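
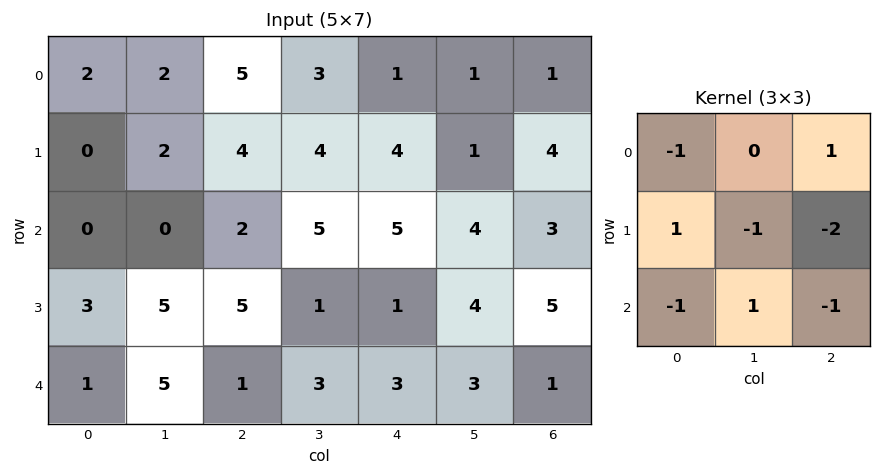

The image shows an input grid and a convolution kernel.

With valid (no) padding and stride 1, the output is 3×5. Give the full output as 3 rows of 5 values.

-9 -12 -14 -8 -9
-3 -11 -18 -15 -7
-7 -4 4 -12 -16

Output[0,0]: The receptive field on the input at this output position is [2 2 5 / 0 2 4 / 0 0 2]. Elementwise product with the kernel and sum: 2·-1 + 5·1 + 0·1 + 2·-1 + 4·-2 + 0·-1 + 0·1 + 2·-1.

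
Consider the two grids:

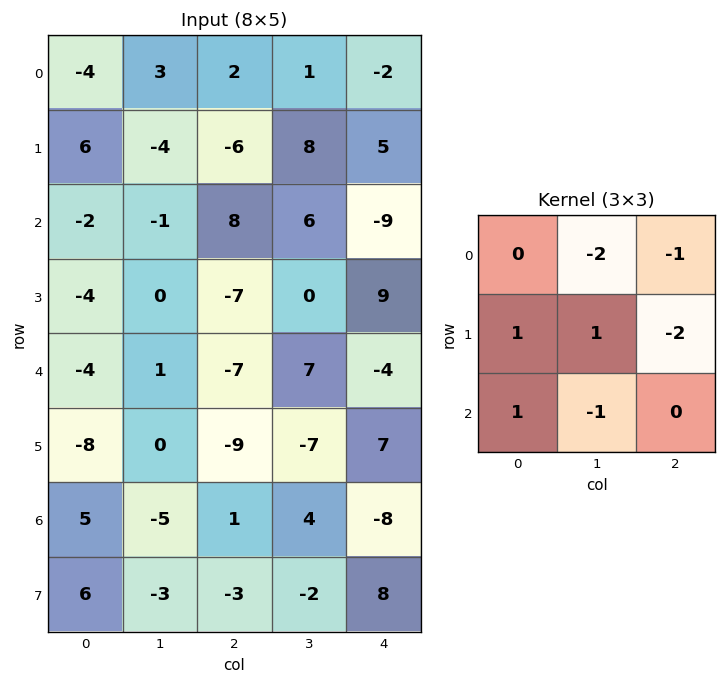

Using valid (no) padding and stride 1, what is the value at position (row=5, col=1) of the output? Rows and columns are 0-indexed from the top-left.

The receptive field on the input at this output position is [0 -9 -7 / -5 1 4 / -3 -3 -2]. Elementwise product with the kernel and sum: -9·-2 + -7·-1 + -5·1 + 1·1 + 4·-2 + -3·1 + -3·-1.

13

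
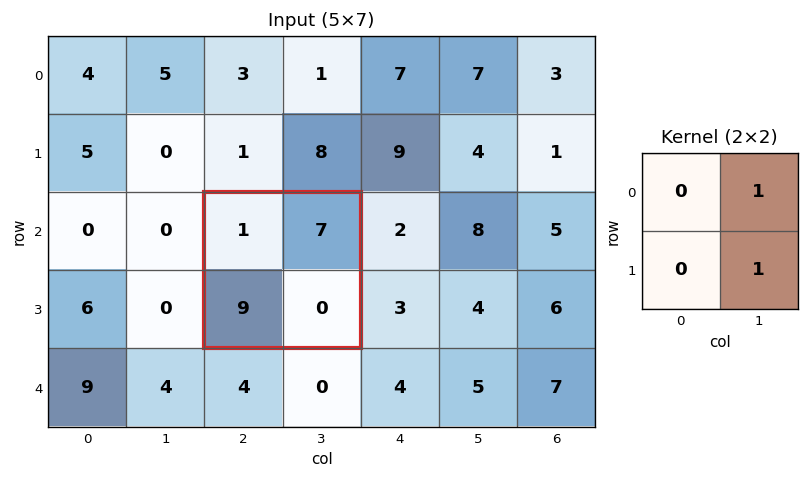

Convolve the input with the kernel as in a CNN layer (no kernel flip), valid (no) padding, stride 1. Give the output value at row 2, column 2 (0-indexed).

The receptive field on the input at this output position is [1 7 / 9 0]. Elementwise product with the kernel and sum: 7·1 + 0·1.

7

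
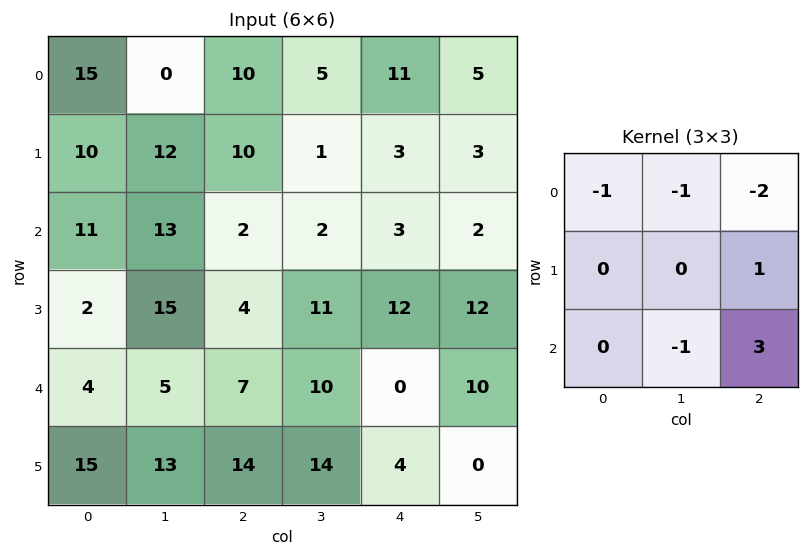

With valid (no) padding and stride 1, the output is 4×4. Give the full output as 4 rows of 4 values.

-32 -15 -27 -20
-43 7 11 16
-8 15 -8 33
11 -3 -41 -41

Output[0,0]: The receptive field on the input at this output position is [15 0 10 / 10 12 10 / 11 13 2]. Elementwise product with the kernel and sum: 15·-1 + 0·-1 + 10·-2 + 10·1 + 13·-1 + 2·3.
Output[0,1]: The receptive field on the input at this output position is [0 10 5 / 12 10 1 / 13 2 2]. Elementwise product with the kernel and sum: 0·-1 + 10·-1 + 5·-2 + 1·1 + 2·-1 + 2·3.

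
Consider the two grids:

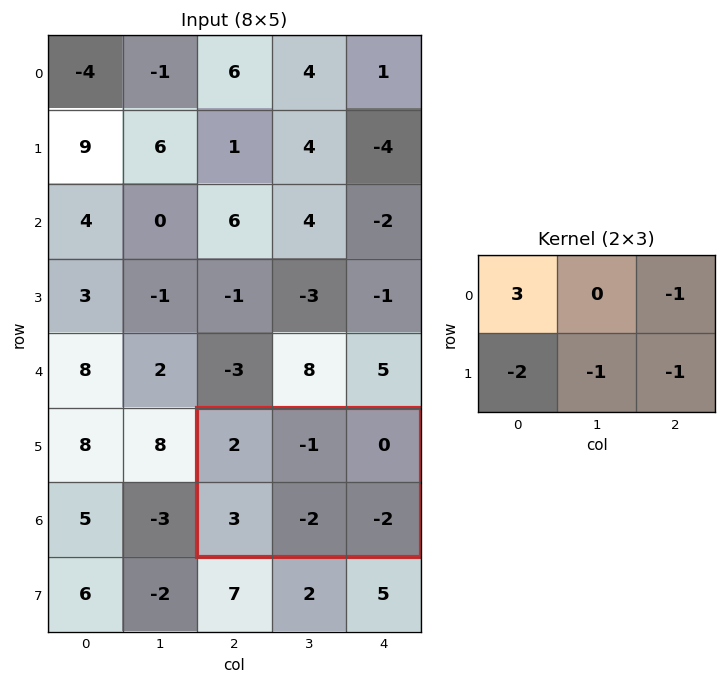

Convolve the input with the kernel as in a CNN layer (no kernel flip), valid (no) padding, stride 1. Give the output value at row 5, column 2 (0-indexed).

The receptive field on the input at this output position is [2 -1 0 / 3 -2 -2]. Elementwise product with the kernel and sum: 2·3 + 0·-1 + 3·-2 + -2·-1 + -2·-1.

4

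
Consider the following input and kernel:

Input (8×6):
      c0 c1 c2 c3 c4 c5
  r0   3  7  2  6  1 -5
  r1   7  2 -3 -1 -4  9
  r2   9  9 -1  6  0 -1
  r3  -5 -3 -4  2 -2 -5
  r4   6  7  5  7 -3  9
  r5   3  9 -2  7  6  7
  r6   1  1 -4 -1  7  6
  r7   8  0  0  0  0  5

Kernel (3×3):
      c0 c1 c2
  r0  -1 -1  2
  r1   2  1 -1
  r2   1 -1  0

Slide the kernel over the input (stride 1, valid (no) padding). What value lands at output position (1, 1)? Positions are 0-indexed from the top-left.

The receptive field on the input at this output position is [2 -3 -1 / 9 -1 6 / -3 -4 2]. Elementwise product with the kernel and sum: 2·-1 + -3·-1 + -1·2 + 9·2 + -1·1 + 6·-1 + -3·1 + -4·-1.

11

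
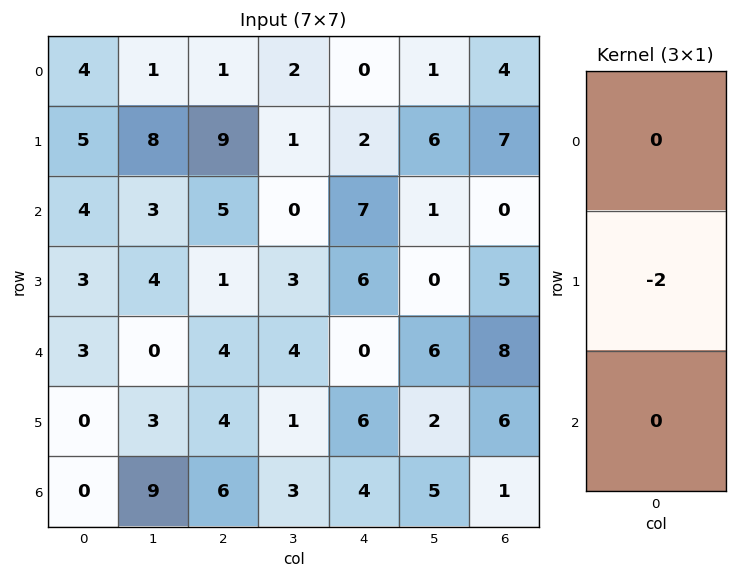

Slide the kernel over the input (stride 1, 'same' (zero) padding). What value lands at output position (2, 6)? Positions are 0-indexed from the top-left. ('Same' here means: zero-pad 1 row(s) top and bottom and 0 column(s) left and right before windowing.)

The receptive field on the zero-padded input at this output position is [7 / 0 / 5]. Elementwise product with the kernel and sum: 0·-2.

0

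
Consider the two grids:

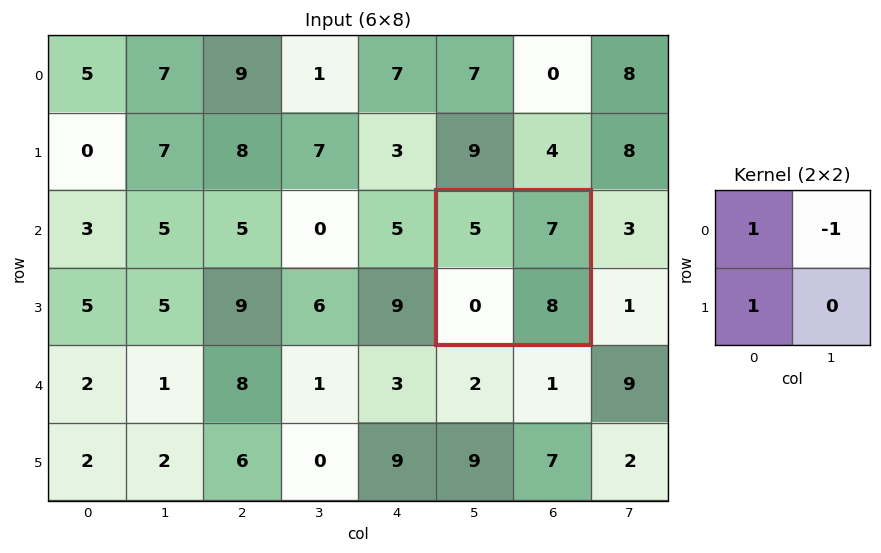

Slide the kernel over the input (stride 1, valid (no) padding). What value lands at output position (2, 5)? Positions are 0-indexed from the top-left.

The receptive field on the input at this output position is [5 7 / 0 8]. Elementwise product with the kernel and sum: 5·1 + 7·-1 + 0·1.

-2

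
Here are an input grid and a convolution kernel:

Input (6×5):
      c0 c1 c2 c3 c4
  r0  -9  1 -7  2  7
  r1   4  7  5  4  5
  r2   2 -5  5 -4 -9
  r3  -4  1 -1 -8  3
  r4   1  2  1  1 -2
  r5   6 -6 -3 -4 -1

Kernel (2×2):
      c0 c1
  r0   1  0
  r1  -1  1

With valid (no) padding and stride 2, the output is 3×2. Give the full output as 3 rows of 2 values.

Output[0,0]: The receptive field on the input at this output position is [-9 1 / 4 7]. Elementwise product with the kernel and sum: -9·1 + 4·-1 + 7·1.

-6 -8
7 -2
-11 0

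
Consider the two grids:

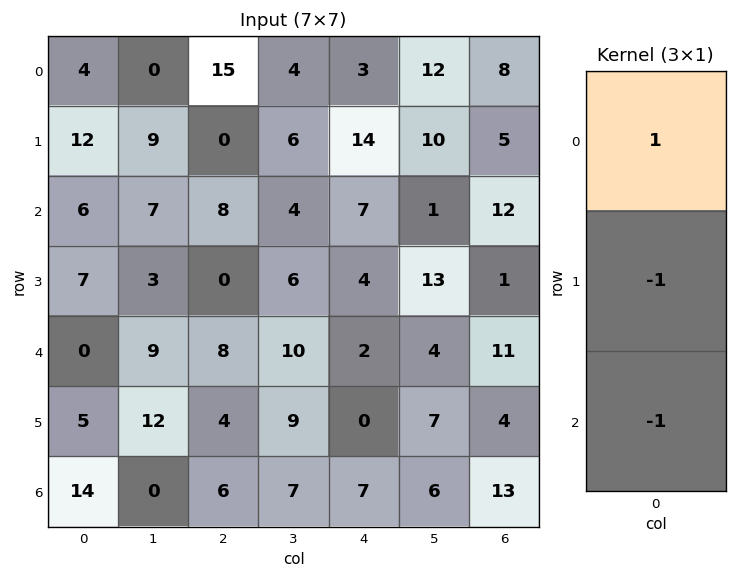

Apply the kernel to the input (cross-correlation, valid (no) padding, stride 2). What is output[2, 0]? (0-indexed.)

The receptive field on the input at this output position is [0 / 5 / 14]. Elementwise product with the kernel and sum: 0·1 + 5·-1 + 14·-1.

-19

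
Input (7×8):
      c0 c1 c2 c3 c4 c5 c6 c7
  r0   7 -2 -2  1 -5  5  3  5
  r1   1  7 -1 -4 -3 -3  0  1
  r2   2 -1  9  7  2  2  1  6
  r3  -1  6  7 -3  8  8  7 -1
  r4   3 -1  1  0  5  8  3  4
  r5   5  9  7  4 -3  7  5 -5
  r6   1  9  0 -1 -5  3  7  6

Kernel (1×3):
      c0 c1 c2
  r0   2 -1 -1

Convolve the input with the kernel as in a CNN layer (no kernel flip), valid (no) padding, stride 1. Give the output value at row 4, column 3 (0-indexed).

The receptive field on the input at this output position is [0 5 8]. Elementwise product with the kernel and sum: 0·2 + 5·-1 + 8·-1.

-13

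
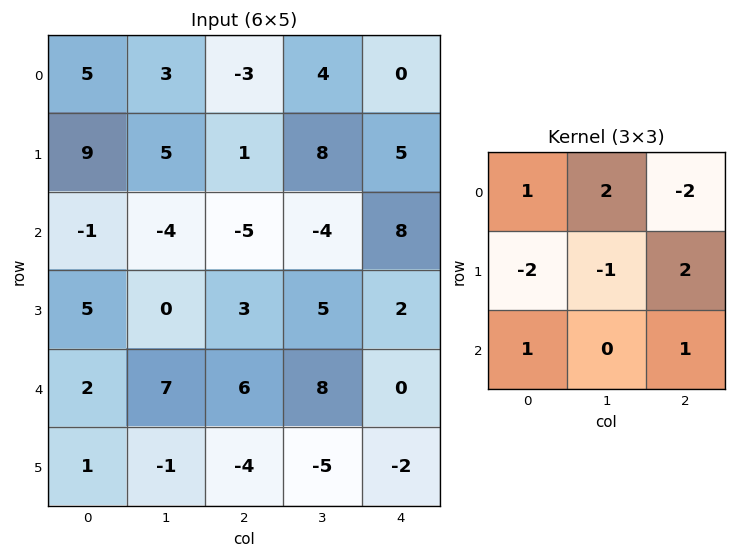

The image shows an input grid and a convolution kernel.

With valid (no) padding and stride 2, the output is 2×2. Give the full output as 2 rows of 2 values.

-10 8
5 -30

Output[0,0]: The receptive field on the input at this output position is [5 3 -3 / 9 5 1 / -1 -4 -5]. Elementwise product with the kernel and sum: 5·1 + 3·2 + -3·-2 + 9·-2 + 5·-1 + 1·2 + -1·1 + -5·1.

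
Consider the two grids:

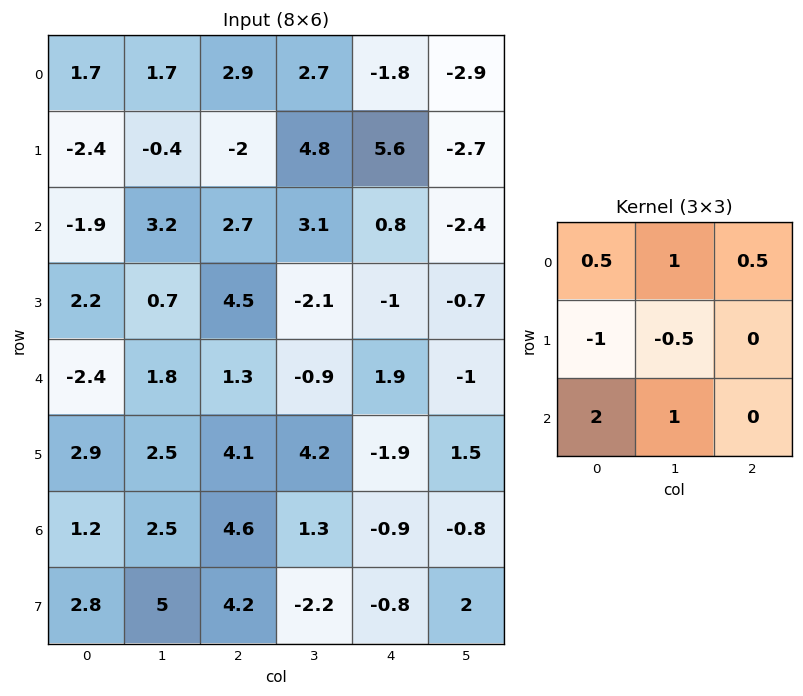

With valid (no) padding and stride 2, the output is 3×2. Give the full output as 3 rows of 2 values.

Output[0,0]: The receptive field on the input at this output position is [1.7 1.7 2.9 / -2.4 -0.4 -2 / -1.9 3.2 2.7]. Elementwise product with the kernel and sum: 1.7·0.5 + 1.7·1 + 2.9·0.5 + -2.4·-1 + -0.4·-0.5 + -1.9·2 + 3.2·1.

6 11.35
-1.95 3.1
2 5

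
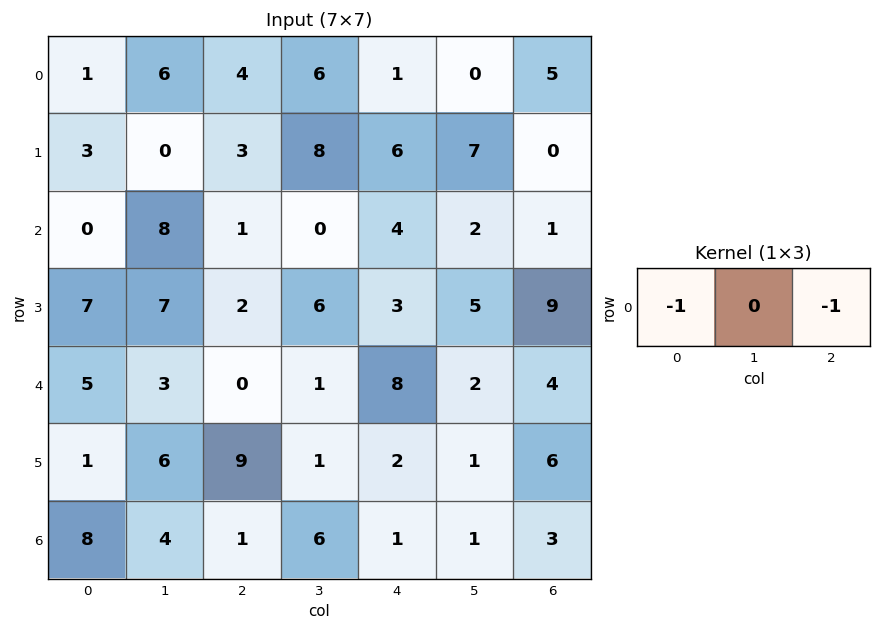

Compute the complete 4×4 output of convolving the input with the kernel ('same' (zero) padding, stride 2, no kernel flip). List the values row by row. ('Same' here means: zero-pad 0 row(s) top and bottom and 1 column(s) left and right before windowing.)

-6 -12 -6 0
-8 -8 -2 -2
-3 -4 -3 -2
-4 -10 -7 -1

Output[0,0]: The receptive field on the zero-padded input at this output position is [0 1 6]. Elementwise product with the kernel and sum: 0·-1 + 6·-1.
Output[0,1]: The receptive field on the zero-padded input at this output position is [6 4 6]. Elementwise product with the kernel and sum: 6·-1 + 6·-1.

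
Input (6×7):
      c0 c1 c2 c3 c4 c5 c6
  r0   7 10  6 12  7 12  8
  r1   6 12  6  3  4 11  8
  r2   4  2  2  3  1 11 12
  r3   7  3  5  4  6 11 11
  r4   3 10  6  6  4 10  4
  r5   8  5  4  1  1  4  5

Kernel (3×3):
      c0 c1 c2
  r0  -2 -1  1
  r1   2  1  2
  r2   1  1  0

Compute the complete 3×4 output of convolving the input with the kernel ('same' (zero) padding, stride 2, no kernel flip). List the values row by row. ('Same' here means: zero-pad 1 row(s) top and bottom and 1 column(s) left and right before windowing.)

33 68 62 51
21 -7 40 26
27 40 35 0

Output[0,0]: The receptive field on the zero-padded input at this output position is [0 0 0 / 0 7 10 / 0 6 12]. Elementwise product with the kernel and sum: 0·-2 + 0·-1 + 0·1 + 0·2 + 7·1 + 10·2 + 0·1 + 6·1.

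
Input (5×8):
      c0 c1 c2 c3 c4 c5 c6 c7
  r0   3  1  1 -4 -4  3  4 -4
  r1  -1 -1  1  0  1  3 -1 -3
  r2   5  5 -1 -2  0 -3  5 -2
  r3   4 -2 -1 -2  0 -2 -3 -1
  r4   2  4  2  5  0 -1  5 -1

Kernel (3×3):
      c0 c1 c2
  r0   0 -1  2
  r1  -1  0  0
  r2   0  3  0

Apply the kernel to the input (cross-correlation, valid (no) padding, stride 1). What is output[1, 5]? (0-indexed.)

The receptive field on the input at this output position is [3 -1 -3 / -3 5 -2 / -2 -3 -1]. Elementwise product with the kernel and sum: -1·-1 + -3·2 + -3·-1 + -3·3.

-11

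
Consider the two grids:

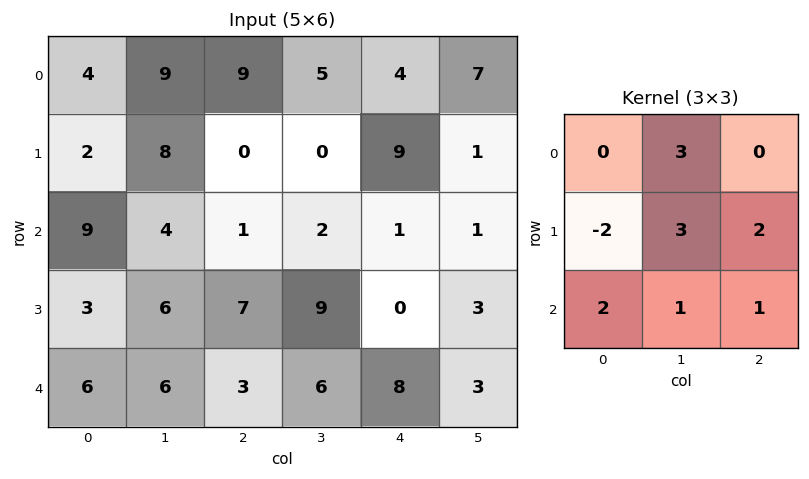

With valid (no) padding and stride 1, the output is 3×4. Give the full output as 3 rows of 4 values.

70 22 38 47
39 27 29 49
59 51 39 14

Output[0,0]: The receptive field on the input at this output position is [4 9 9 / 2 8 0 / 9 4 1]. Elementwise product with the kernel and sum: 9·3 + 2·-2 + 8·3 + 0·2 + 9·2 + 4·1 + 1·1.
Output[0,1]: The receptive field on the input at this output position is [9 9 5 / 8 0 0 / 4 1 2]. Elementwise product with the kernel and sum: 9·3 + 8·-2 + 0·3 + 0·2 + 4·2 + 1·1 + 2·1.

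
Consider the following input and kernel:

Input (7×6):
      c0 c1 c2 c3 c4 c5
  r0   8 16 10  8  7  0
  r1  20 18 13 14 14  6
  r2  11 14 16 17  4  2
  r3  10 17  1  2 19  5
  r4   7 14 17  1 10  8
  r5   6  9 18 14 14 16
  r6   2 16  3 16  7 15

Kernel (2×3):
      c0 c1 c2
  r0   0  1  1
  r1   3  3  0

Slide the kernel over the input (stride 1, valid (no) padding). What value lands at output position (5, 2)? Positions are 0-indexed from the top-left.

The receptive field on the input at this output position is [18 14 14 / 3 16 7]. Elementwise product with the kernel and sum: 14·1 + 14·1 + 3·3 + 16·3.

85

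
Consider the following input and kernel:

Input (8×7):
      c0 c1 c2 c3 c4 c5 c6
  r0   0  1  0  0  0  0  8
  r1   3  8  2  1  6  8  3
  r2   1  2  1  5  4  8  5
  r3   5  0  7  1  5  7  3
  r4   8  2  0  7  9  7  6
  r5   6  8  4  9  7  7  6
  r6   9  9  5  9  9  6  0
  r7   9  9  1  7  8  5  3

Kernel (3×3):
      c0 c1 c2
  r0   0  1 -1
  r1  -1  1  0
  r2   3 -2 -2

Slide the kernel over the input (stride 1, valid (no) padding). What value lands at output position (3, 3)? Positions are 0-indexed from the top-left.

-1

The receptive field on the input at this output position is [1 5 7 / 7 9 7 / 9 7 7]. Elementwise product with the kernel and sum: 5·1 + 7·-1 + 7·-1 + 9·1 + 9·3 + 7·-2 + 7·-2.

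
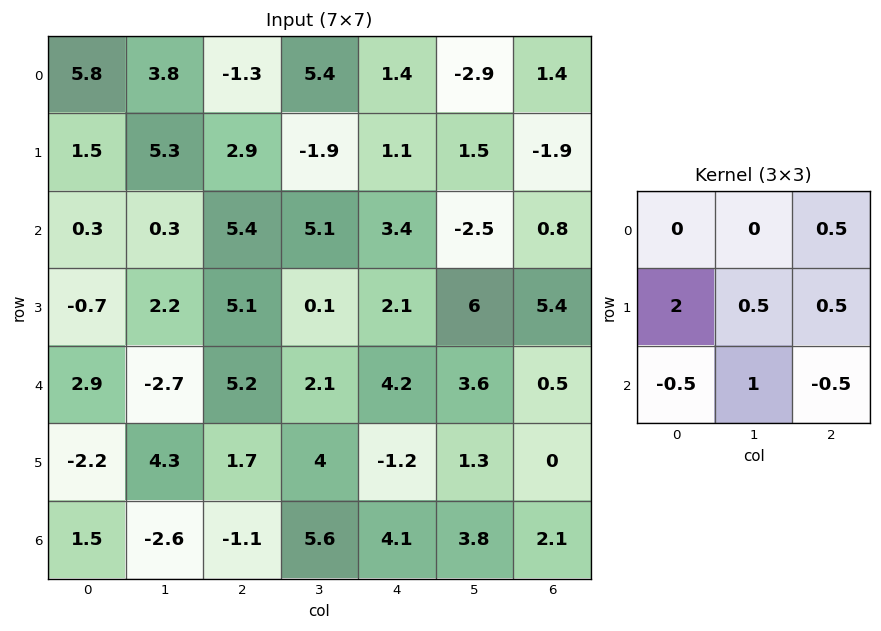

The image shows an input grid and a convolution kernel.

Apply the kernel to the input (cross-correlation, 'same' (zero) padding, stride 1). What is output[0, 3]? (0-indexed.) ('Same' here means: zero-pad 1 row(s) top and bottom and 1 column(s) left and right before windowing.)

-3.1

The receptive field on the zero-padded input at this output position is [0 0 0 / -1.3 5.4 1.4 / 2.9 -1.9 1.1]. Elementwise product with the kernel and sum: 0·0.5 + -1.3·2 + 5.4·0.5 + 1.4·0.5 + 2.9·-0.5 + -1.9·1 + 1.1·-0.5.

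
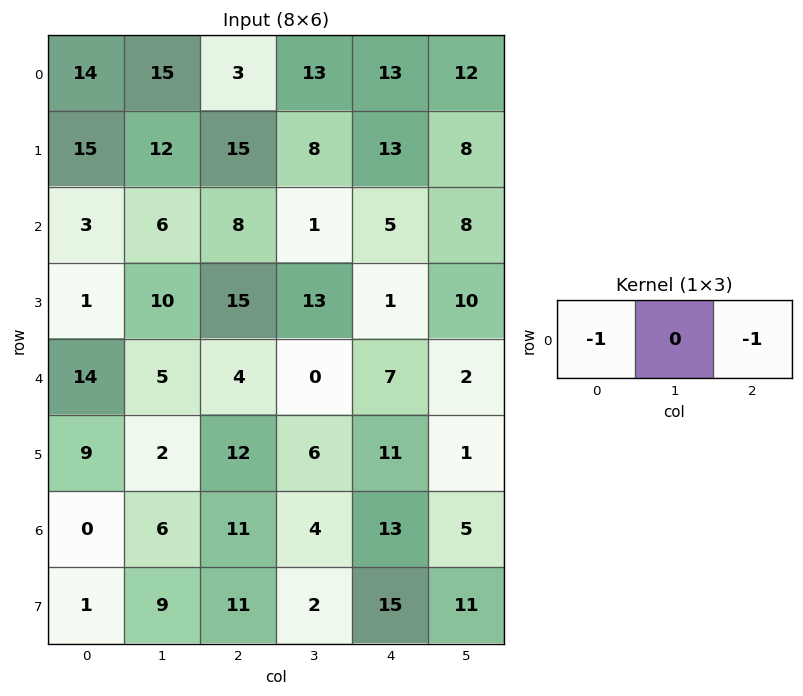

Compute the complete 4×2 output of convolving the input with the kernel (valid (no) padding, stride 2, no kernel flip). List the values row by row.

-17 -16
-11 -13
-18 -11
-11 -24

Output[0,0]: The receptive field on the input at this output position is [14 15 3]. Elementwise product with the kernel and sum: 14·-1 + 3·-1.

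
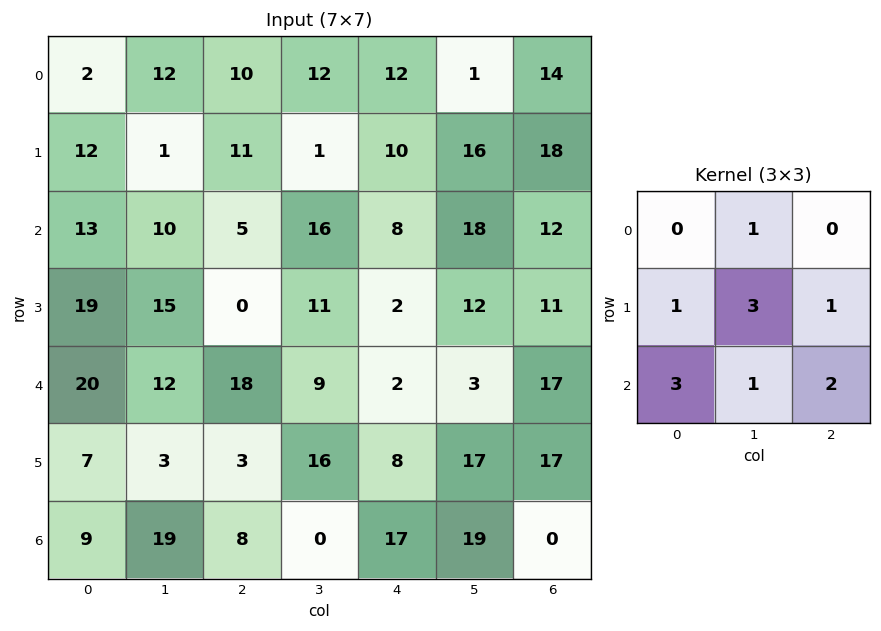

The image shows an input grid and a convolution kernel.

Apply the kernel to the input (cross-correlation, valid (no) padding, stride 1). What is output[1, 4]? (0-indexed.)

The receptive field on the input at this output position is [10 16 18 / 8 18 12 / 2 12 11]. Elementwise product with the kernel and sum: 16·1 + 8·1 + 18·3 + 12·1 + 2·3 + 12·1 + 11·2.

130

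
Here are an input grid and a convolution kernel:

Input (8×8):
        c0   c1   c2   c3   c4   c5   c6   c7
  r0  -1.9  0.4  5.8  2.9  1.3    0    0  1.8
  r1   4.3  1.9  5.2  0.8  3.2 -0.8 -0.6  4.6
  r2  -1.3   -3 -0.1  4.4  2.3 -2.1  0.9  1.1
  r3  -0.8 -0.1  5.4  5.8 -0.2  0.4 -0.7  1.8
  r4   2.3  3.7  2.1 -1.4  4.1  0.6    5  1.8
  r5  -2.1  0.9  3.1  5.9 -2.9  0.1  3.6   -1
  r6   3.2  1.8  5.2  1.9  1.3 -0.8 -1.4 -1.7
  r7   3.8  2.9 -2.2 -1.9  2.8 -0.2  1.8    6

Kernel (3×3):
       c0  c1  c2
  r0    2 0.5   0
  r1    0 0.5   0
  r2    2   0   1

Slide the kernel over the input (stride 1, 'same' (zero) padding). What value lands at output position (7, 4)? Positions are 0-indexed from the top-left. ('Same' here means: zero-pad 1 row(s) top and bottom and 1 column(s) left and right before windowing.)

The receptive field on the zero-padded input at this output position is [1.9 1.3 -0.8 / -1.9 2.8 -0.2 / 0 0 0]. Elementwise product with the kernel and sum: 1.9·2 + 1.3·0.5 + 2.8·0.5 + 0·2 + 0·1.

5.85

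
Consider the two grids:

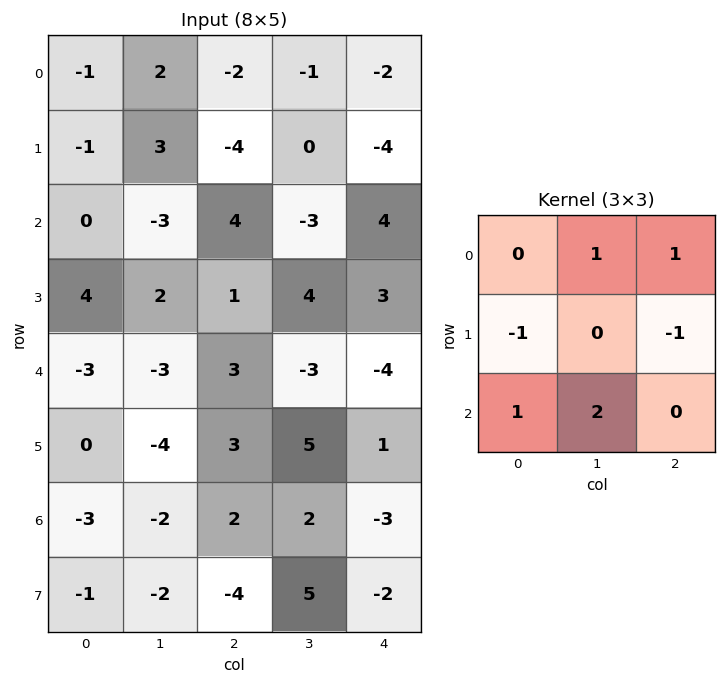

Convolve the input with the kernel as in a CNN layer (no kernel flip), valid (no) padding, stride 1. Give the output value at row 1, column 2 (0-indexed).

-3

The receptive field on the input at this output position is [-4 0 -4 / 4 -3 4 / 1 4 3]. Elementwise product with the kernel and sum: 0·1 + -4·1 + 4·-1 + 4·-1 + 1·1 + 4·2.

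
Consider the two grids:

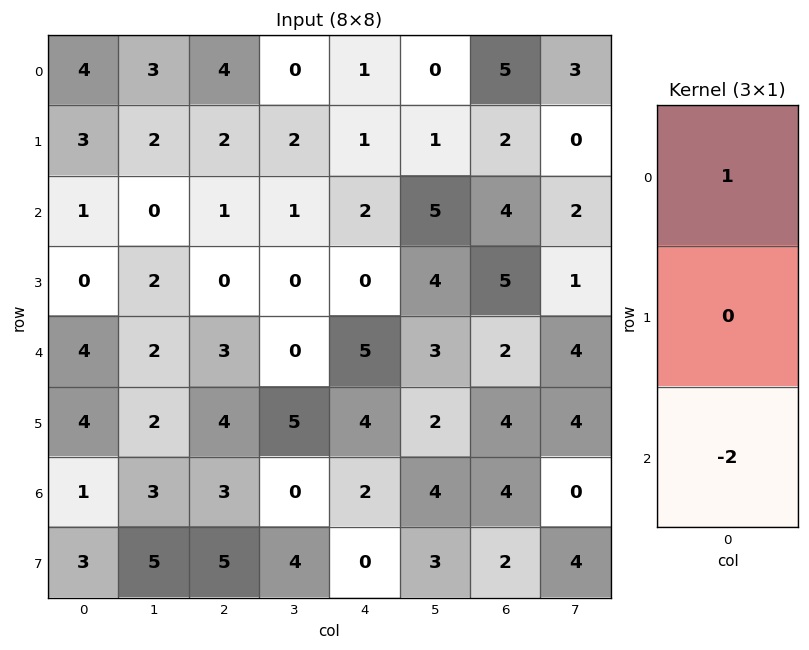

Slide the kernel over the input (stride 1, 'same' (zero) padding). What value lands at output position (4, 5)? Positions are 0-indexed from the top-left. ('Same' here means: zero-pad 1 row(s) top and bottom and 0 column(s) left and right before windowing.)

0

The receptive field on the zero-padded input at this output position is [4 / 3 / 2]. Elementwise product with the kernel and sum: 4·1 + 2·-2.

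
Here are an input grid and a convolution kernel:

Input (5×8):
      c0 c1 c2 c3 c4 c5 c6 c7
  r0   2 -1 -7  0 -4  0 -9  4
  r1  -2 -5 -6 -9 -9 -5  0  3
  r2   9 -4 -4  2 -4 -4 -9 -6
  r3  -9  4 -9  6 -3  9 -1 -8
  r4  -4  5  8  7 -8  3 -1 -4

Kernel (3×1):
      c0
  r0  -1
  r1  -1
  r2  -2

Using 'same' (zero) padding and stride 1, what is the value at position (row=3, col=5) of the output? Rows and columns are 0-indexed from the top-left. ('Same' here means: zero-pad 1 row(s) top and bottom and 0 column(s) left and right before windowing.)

-11

The receptive field on the zero-padded input at this output position is [-4 / 9 / 3]. Elementwise product with the kernel and sum: -4·-1 + 9·-1 + 3·-2.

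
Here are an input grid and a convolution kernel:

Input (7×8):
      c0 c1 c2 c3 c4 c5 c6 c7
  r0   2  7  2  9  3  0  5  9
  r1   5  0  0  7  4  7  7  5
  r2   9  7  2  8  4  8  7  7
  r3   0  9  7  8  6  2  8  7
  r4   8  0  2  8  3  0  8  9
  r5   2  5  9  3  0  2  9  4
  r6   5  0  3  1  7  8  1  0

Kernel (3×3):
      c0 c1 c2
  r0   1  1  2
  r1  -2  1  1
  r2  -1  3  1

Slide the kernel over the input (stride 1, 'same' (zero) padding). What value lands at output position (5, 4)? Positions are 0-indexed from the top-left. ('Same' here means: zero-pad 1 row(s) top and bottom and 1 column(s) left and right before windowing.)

35

The receptive field on the zero-padded input at this output position is [8 3 0 / 3 0 2 / 1 7 8]. Elementwise product with the kernel and sum: 8·1 + 3·1 + 0·2 + 3·-2 + 0·1 + 2·1 + 1·-1 + 7·3 + 8·1.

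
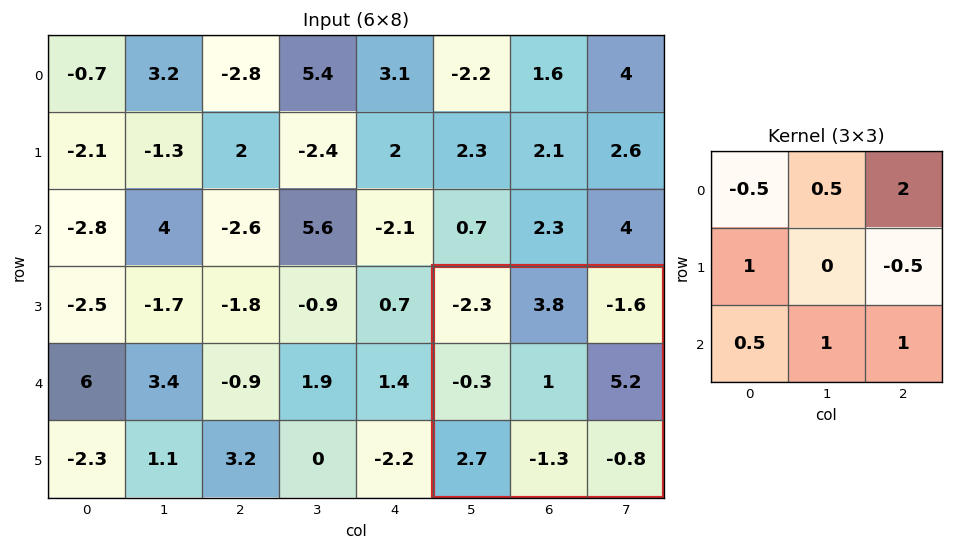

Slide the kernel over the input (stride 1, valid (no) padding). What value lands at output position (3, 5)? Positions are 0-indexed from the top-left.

-3.8

The receptive field on the input at this output position is [-2.3 3.8 -1.6 / -0.3 1 5.2 / 2.7 -1.3 -0.8]. Elementwise product with the kernel and sum: -2.3·-0.5 + 3.8·0.5 + -1.6·2 + -0.3·1 + 5.2·-0.5 + 2.7·0.5 + -1.3·1 + -0.8·1.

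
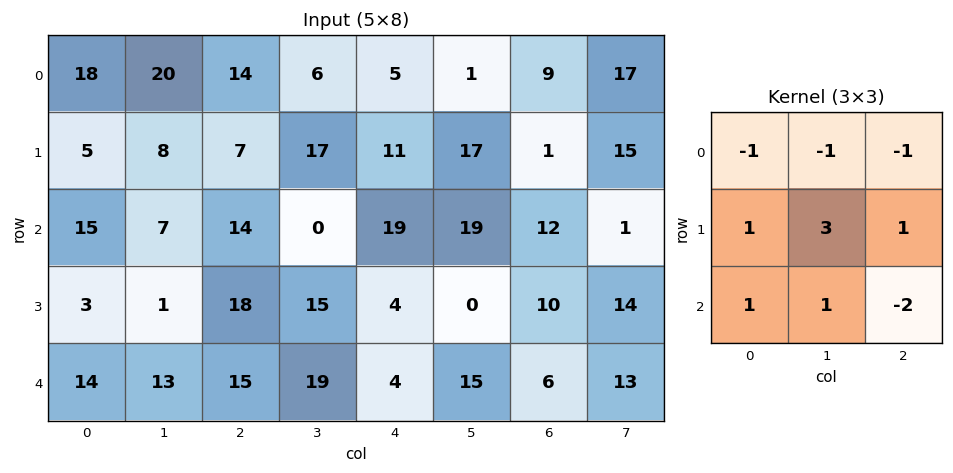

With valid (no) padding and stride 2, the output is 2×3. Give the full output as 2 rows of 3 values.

-22 20 62
-15 60 -29

Output[0,0]: The receptive field on the input at this output position is [18 20 14 / 5 8 7 / 15 7 14]. Elementwise product with the kernel and sum: 18·-1 + 20·-1 + 14·-1 + 5·1 + 8·3 + 7·1 + 15·1 + 7·1 + 14·-2.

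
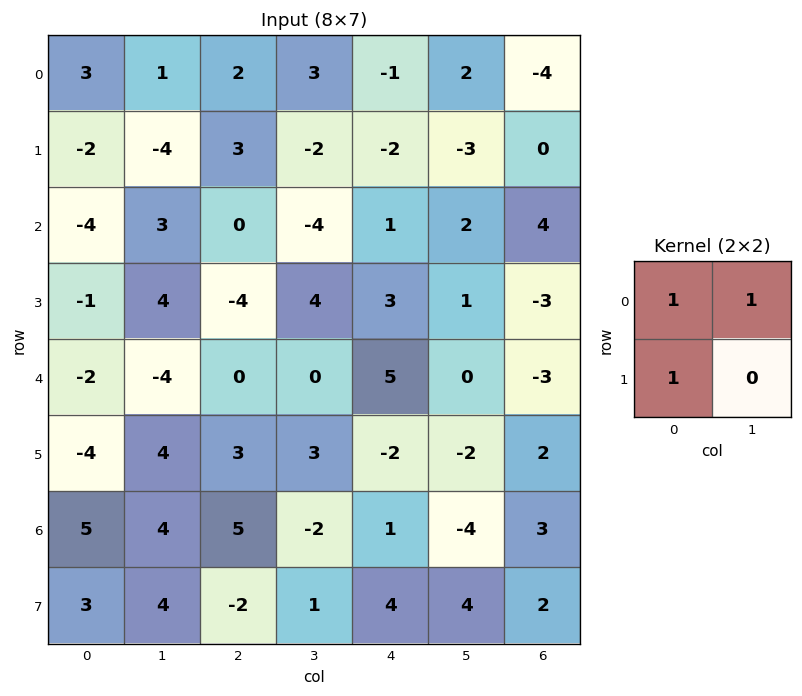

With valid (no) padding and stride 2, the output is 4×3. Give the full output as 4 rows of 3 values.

Output[0,0]: The receptive field on the input at this output position is [3 1 / -2 -4]. Elementwise product with the kernel and sum: 3·1 + 1·1 + -2·1.
Output[0,1]: The receptive field on the input at this output position is [2 3 / 3 -2]. Elementwise product with the kernel and sum: 2·1 + 3·1 + 3·1.

2 8 -1
-2 -8 6
-10 3 3
12 1 1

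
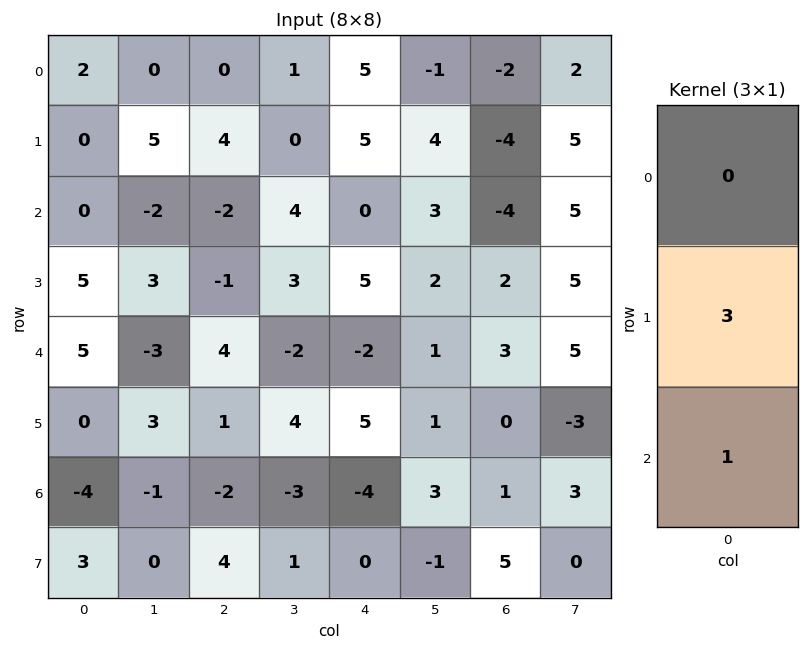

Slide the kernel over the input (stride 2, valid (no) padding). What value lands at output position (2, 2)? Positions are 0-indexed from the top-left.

The receptive field on the input at this output position is [-2 / 5 / -4]. Elementwise product with the kernel and sum: 5·3 + -4·1.

11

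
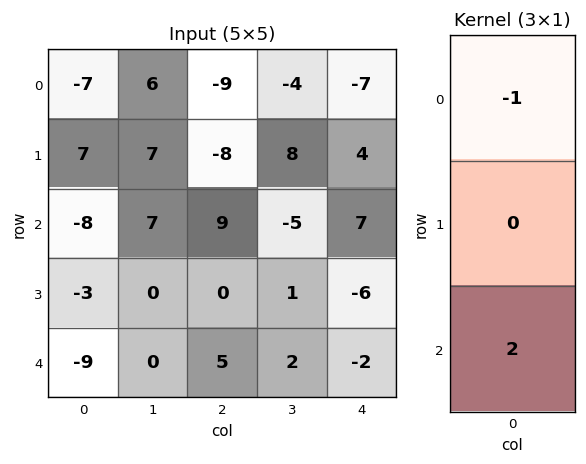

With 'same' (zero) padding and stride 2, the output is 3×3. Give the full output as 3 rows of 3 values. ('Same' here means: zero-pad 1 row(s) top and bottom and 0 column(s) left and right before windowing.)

14 -16 8
-13 8 -16
3 0 6

Output[0,0]: The receptive field on the zero-padded input at this output position is [0 / -7 / 7]. Elementwise product with the kernel and sum: 0·-1 + 7·2.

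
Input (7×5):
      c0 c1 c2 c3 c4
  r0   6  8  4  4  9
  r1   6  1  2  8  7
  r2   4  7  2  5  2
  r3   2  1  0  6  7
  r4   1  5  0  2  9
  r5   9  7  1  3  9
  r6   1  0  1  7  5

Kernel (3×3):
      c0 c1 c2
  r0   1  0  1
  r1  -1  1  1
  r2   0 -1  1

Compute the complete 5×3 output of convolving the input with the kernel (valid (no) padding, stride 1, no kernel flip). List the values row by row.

2 24 23
12 15 15
0 19 24
0 6 24
1 10 18

Output[0,0]: The receptive field on the input at this output position is [6 8 4 / 6 1 2 / 4 7 2]. Elementwise product with the kernel and sum: 6·1 + 4·1 + 6·-1 + 1·1 + 2·1 + 7·-1 + 2·1.
Output[0,1]: The receptive field on the input at this output position is [8 4 4 / 1 2 8 / 7 2 5]. Elementwise product with the kernel and sum: 8·1 + 4·1 + 1·-1 + 2·1 + 8·1 + 2·-1 + 5·1.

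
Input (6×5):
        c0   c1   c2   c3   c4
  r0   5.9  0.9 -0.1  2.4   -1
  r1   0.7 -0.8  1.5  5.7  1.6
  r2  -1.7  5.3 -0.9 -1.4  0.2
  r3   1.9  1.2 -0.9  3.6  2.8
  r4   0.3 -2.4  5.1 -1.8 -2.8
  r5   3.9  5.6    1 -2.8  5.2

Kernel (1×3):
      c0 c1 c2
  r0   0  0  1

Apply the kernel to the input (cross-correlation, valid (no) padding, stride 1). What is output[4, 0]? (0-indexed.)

The receptive field on the input at this output position is [0.3 -2.4 5.1]. Elementwise product with the kernel and sum: 5.1·1.

5.1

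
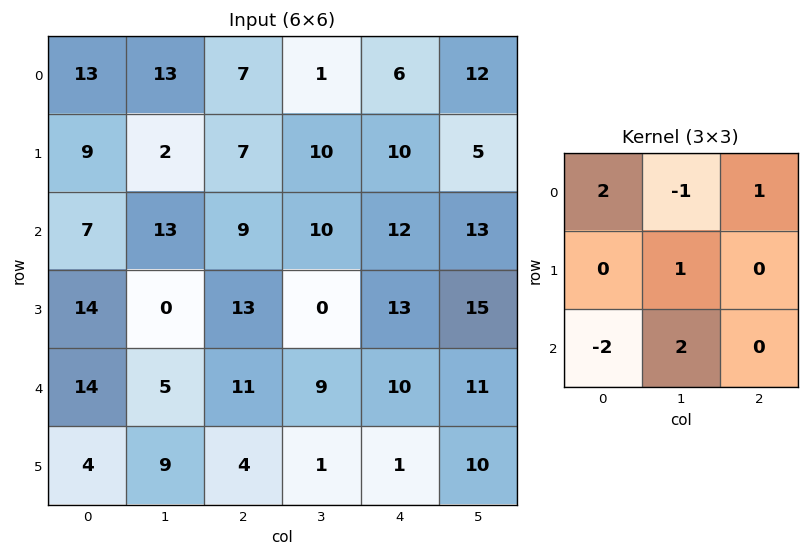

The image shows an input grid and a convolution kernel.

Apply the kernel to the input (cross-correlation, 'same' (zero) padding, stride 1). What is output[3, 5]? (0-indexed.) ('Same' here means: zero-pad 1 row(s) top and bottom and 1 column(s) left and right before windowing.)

The receptive field on the zero-padded input at this output position is [12 13 0 / 13 15 0 / 10 11 0]. Elementwise product with the kernel and sum: 12·2 + 13·-1 + 0·1 + 15·1 + 10·-2 + 11·2.

28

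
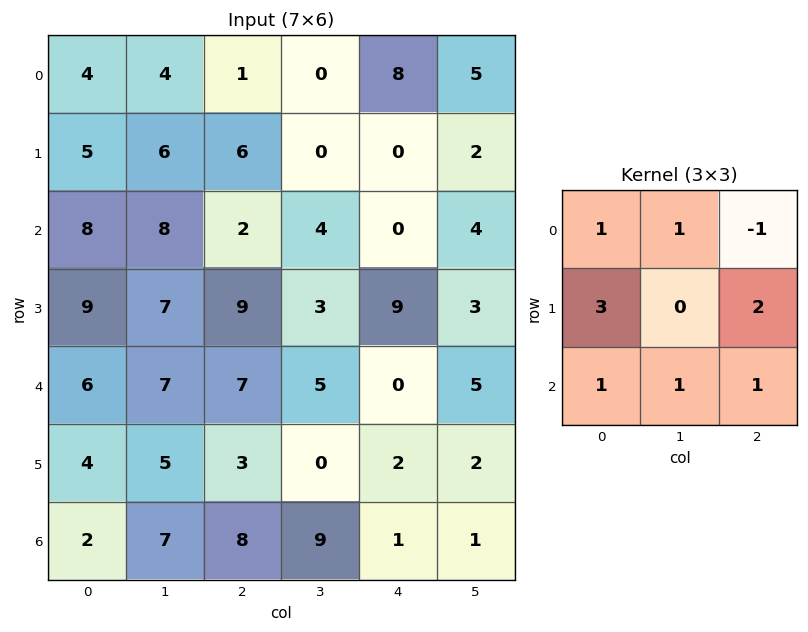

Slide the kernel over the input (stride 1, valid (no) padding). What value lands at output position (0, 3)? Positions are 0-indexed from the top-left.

The receptive field on the input at this output position is [0 8 5 / 0 0 2 / 4 0 4]. Elementwise product with the kernel and sum: 0·1 + 8·1 + 5·-1 + 0·3 + 2·2 + 4·1 + 0·1 + 4·1.

15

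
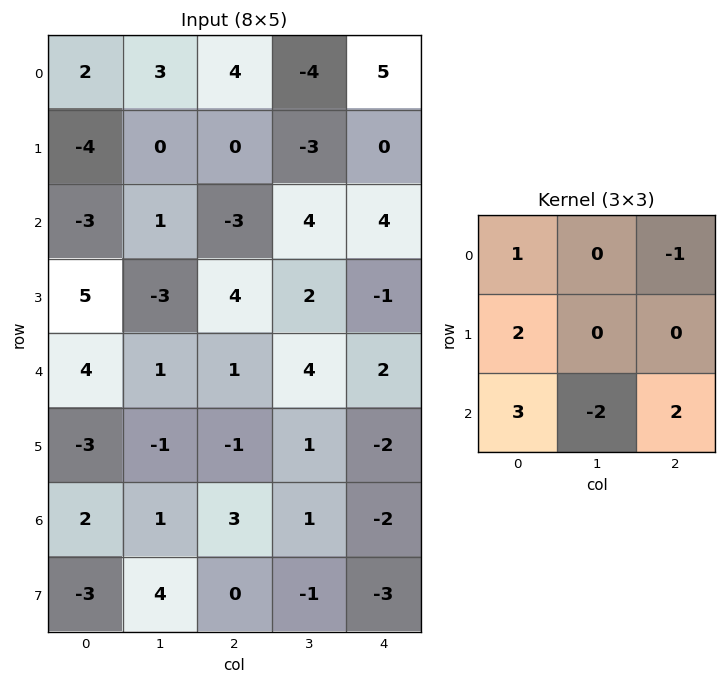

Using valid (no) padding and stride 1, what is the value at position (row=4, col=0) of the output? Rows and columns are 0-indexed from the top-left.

7

The receptive field on the input at this output position is [4 1 1 / -3 -1 -1 / 2 1 3]. Elementwise product with the kernel and sum: 4·1 + 1·-1 + -3·2 + 2·3 + 1·-2 + 3·2.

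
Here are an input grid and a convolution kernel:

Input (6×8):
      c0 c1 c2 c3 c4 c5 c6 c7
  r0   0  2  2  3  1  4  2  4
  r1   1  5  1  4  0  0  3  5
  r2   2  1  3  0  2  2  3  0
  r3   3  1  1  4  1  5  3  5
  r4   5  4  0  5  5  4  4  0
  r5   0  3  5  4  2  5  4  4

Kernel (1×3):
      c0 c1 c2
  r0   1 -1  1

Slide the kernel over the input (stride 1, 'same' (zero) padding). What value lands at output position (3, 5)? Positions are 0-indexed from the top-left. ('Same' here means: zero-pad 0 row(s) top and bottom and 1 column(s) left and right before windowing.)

The receptive field on the zero-padded input at this output position is [1 5 3]. Elementwise product with the kernel and sum: 1·1 + 5·-1 + 3·1.

-1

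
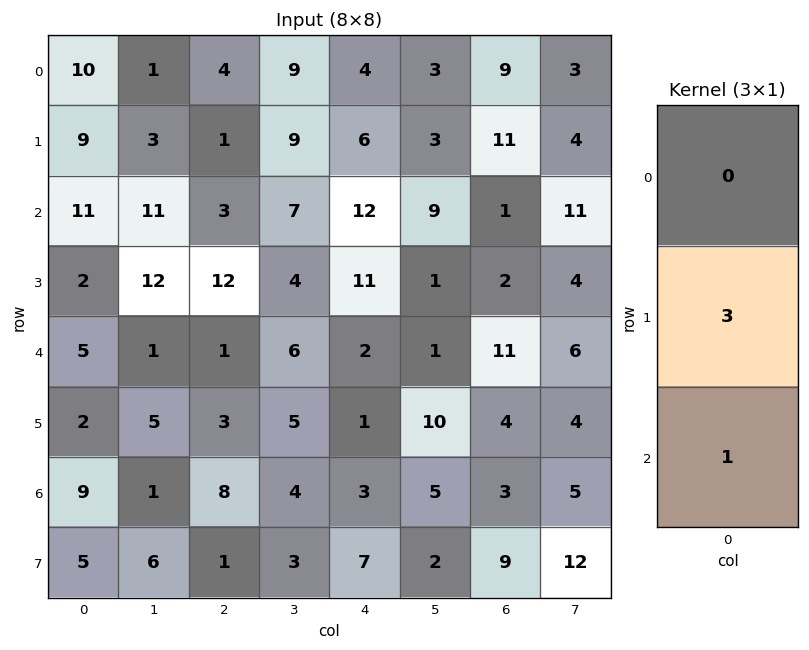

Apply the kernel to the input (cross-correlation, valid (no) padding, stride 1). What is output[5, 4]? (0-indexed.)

The receptive field on the input at this output position is [1 / 3 / 7]. Elementwise product with the kernel and sum: 3·3 + 7·1.

16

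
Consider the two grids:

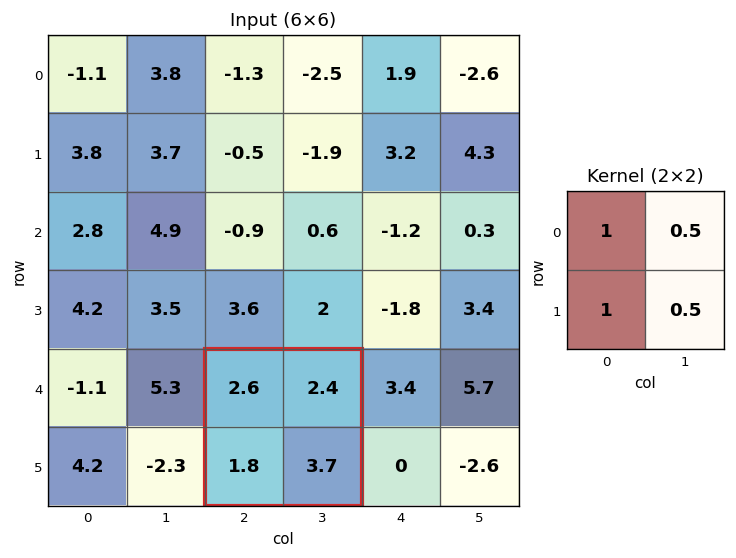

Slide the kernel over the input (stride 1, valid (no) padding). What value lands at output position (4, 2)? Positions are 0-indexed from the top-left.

7.45

The receptive field on the input at this output position is [2.6 2.4 / 1.8 3.7]. Elementwise product with the kernel and sum: 2.6·1 + 2.4·0.5 + 1.8·1 + 3.7·0.5.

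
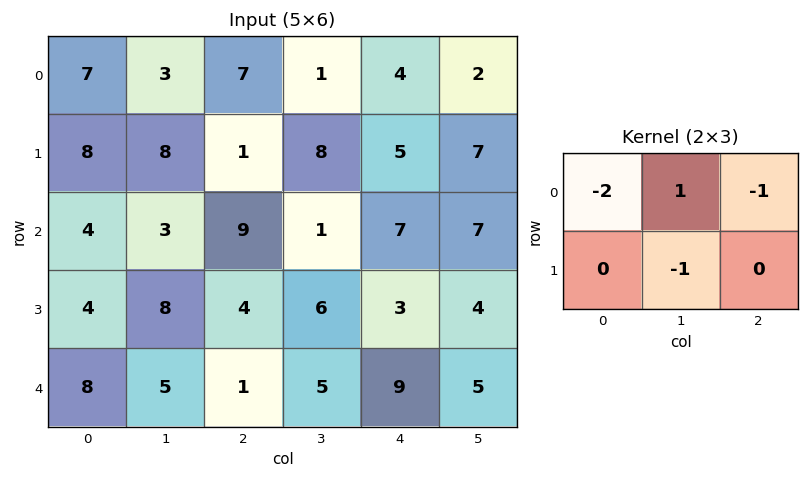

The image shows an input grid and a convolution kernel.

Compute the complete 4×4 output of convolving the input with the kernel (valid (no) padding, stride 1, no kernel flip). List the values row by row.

-26 -1 -25 -5
-12 -32 0 -25
-22 -2 -30 -5
-9 -19 -10 -22

Output[0,0]: The receptive field on the input at this output position is [7 3 7 / 8 8 1]. Elementwise product with the kernel and sum: 7·-2 + 3·1 + 7·-1 + 8·-1.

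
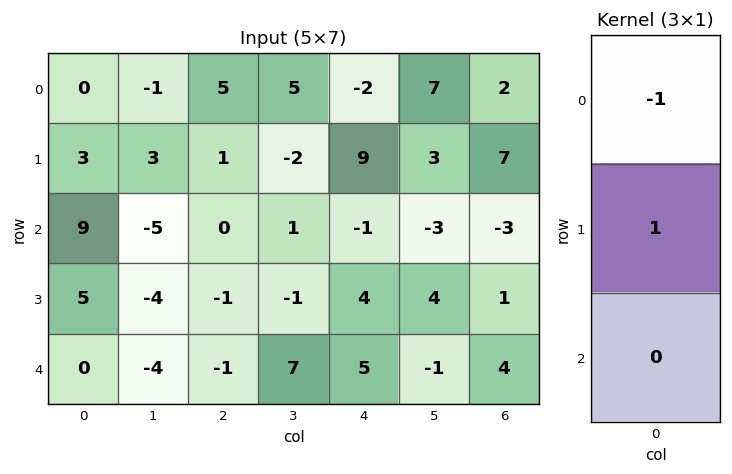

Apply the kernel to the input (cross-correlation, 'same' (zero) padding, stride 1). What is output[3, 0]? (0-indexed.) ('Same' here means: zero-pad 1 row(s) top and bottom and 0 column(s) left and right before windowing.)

-4

The receptive field on the zero-padded input at this output position is [9 / 5 / 0]. Elementwise product with the kernel and sum: 9·-1 + 5·1.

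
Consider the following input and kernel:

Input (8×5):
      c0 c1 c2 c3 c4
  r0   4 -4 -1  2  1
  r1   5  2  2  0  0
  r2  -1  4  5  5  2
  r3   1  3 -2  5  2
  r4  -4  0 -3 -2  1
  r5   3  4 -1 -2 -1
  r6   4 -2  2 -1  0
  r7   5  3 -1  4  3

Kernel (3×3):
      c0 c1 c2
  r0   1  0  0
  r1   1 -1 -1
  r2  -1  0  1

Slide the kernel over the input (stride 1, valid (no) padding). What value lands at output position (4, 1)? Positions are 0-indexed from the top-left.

8

The receptive field on the input at this output position is [0 -3 -2 / 4 -1 -2 / -2 2 -1]. Elementwise product with the kernel and sum: 0·1 + 4·1 + -1·-1 + -2·-1 + -2·-1 + -1·1.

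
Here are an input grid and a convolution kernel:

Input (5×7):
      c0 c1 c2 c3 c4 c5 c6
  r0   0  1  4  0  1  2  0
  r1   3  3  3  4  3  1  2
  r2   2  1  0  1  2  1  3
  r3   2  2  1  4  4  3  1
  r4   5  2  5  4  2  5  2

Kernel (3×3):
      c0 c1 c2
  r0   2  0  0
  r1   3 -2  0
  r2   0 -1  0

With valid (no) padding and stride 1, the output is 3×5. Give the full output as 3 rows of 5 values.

Output[0,0]: The receptive field on the input at this output position is [0 1 4 / 3 3 3 / 2 1 0]. Elementwise product with the kernel and sum: 0·2 + 3·3 + 3·-2 + 1·-1.
Output[0,1]: The receptive field on the input at this output position is [1 4 0 / 3 3 4 / 1 0 1]. Elementwise product with the kernel and sum: 1·2 + 3·3 + 3·-2 + 0·-1.

2 5 8 4 8
8 8 0 3 7
4 1 -9 4 5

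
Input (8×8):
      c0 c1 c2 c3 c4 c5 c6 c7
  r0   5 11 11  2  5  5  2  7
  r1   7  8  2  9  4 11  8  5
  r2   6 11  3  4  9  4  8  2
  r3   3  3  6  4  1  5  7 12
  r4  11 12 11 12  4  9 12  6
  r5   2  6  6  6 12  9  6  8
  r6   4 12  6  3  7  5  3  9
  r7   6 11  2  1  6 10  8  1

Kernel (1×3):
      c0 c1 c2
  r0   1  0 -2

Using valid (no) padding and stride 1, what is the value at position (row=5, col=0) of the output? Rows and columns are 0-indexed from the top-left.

The receptive field on the input at this output position is [2 6 6]. Elementwise product with the kernel and sum: 2·1 + 6·-2.

-10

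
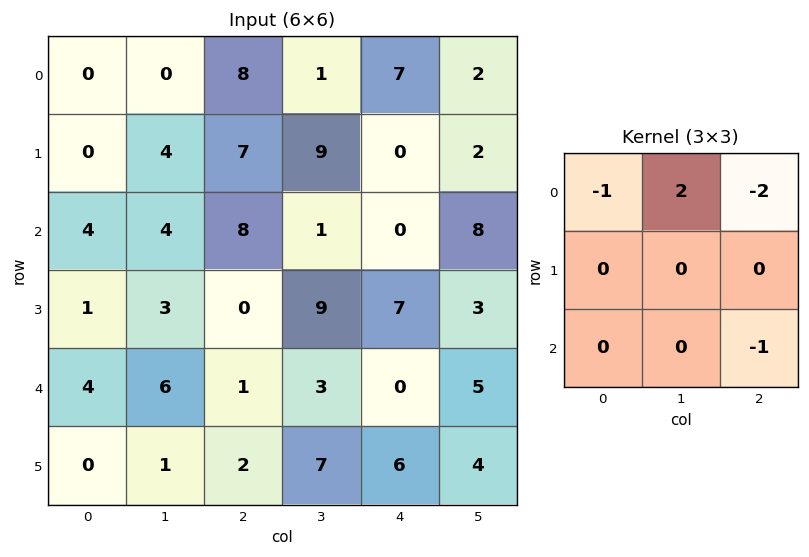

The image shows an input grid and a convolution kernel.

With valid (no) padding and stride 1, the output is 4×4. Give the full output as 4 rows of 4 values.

-24 13 -20 1
-6 -17 4 -16
-13 7 -6 -22
3 -28 -2 -5

Output[0,0]: The receptive field on the input at this output position is [0 0 8 / 0 4 7 / 4 4 8]. Elementwise product with the kernel and sum: 0·-1 + 0·2 + 8·-2 + 8·-1.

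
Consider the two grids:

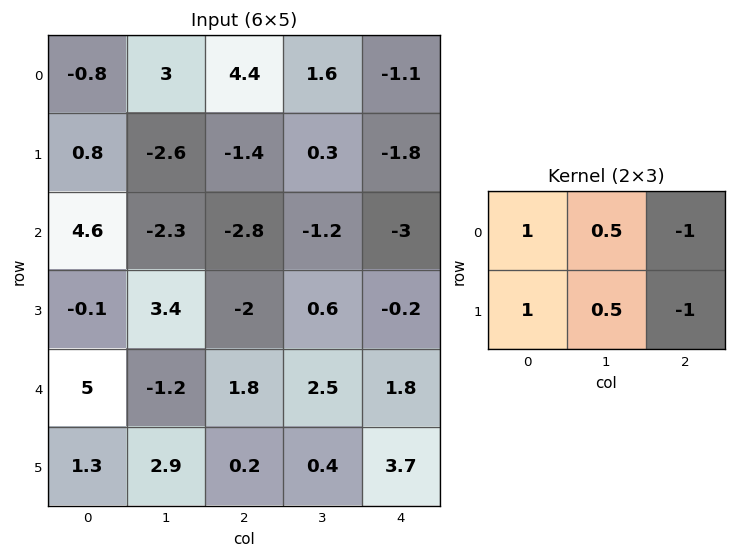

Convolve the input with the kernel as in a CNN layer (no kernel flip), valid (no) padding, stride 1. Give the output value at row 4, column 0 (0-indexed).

5.15

The receptive field on the input at this output position is [5 -1.2 1.8 / 1.3 2.9 0.2]. Elementwise product with the kernel and sum: 5·1 + -1.2·0.5 + 1.8·-1 + 1.3·1 + 2.9·0.5 + 0.2·-1.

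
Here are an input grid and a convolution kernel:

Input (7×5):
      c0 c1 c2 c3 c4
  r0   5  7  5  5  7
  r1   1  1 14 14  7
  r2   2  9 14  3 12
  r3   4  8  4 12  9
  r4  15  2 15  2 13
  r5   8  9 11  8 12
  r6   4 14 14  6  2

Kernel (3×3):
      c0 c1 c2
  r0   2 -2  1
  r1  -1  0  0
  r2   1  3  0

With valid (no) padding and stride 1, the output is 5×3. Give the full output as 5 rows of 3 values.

29 59 16
40 -1 33
17 32 51
16 60 13
79 23 60

Output[0,0]: The receptive field on the input at this output position is [5 7 5 / 1 1 14 / 2 9 14]. Elementwise product with the kernel and sum: 5·2 + 7·-2 + 5·1 + 1·-1 + 2·1 + 9·3.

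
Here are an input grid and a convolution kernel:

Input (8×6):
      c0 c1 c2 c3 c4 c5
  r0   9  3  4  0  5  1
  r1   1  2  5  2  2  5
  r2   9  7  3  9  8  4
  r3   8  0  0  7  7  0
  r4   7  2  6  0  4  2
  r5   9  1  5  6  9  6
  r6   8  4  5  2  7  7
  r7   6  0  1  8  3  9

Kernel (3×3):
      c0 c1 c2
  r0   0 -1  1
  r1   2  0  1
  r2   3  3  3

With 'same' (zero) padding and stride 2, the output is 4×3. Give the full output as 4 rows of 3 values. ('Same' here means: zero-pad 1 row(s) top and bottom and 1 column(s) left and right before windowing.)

12 33 28
32 41 67
24 47 58
14 38 68

Output[0,0]: The receptive field on the zero-padded input at this output position is [0 0 0 / 0 9 3 / 0 1 2]. Elementwise product with the kernel and sum: 0·-1 + 0·1 + 0·2 + 3·1 + 0·3 + 1·3 + 2·3.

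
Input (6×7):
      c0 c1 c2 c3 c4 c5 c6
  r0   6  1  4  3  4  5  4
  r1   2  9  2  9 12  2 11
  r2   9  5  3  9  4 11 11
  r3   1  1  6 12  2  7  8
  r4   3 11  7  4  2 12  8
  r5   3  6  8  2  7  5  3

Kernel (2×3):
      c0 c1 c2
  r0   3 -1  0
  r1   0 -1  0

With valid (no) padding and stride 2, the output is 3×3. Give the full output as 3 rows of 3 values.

8 0 5
21 -12 -6
-8 15 -11

Output[0,0]: The receptive field on the input at this output position is [6 1 4 / 2 9 2]. Elementwise product with the kernel and sum: 6·3 + 1·-1 + 9·-1.
Output[0,1]: The receptive field on the input at this output position is [4 3 4 / 2 9 12]. Elementwise product with the kernel and sum: 4·3 + 3·-1 + 9·-1.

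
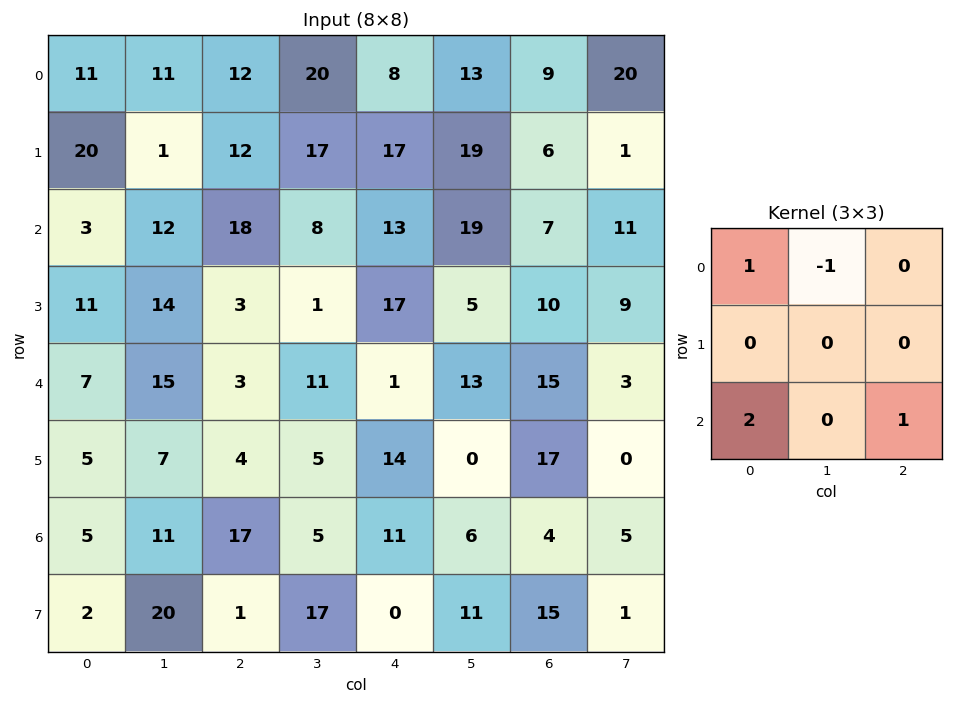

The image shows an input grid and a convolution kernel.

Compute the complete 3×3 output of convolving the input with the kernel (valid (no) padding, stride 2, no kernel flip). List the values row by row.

24 41 28
8 17 11
19 37 14

Output[0,0]: The receptive field on the input at this output position is [11 11 12 / 20 1 12 / 3 12 18]. Elementwise product with the kernel and sum: 11·1 + 11·-1 + 3·2 + 18·1.
Output[0,1]: The receptive field on the input at this output position is [12 20 8 / 12 17 17 / 18 8 13]. Elementwise product with the kernel and sum: 12·1 + 20·-1 + 18·2 + 13·1.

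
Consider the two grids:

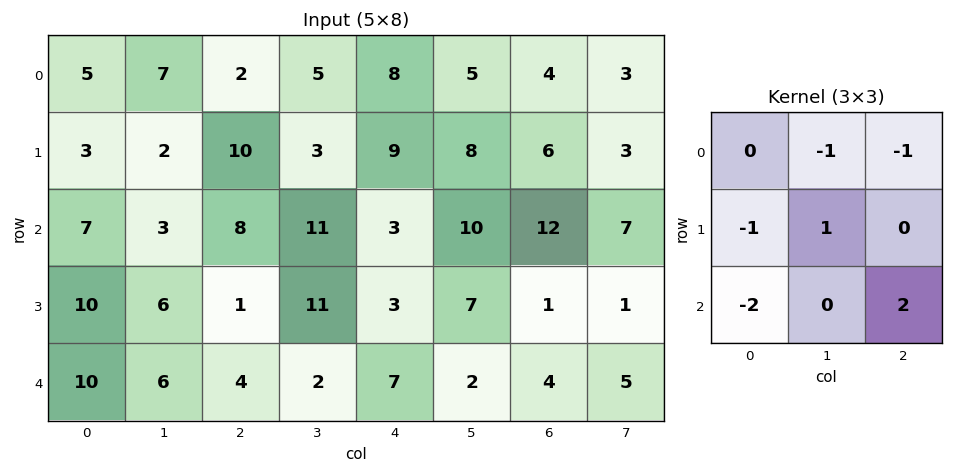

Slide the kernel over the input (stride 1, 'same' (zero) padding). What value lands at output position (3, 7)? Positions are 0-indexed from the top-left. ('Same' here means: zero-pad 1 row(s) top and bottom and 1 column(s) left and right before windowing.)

The receptive field on the zero-padded input at this output position is [12 7 0 / 1 1 0 / 4 5 0]. Elementwise product with the kernel and sum: 7·-1 + 0·-1 + 1·-1 + 1·1 + 4·-2 + 0·2.

-15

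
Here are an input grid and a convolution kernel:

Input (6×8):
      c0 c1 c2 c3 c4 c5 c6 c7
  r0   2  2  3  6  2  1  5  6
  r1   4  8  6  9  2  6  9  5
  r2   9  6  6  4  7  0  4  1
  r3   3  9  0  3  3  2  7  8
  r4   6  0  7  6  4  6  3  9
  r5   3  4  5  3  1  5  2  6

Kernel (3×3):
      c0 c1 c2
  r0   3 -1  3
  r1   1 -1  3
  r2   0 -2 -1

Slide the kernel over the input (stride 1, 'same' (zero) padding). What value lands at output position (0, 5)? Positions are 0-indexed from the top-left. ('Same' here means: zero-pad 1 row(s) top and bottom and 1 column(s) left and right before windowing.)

The receptive field on the zero-padded input at this output position is [0 0 0 / 2 1 5 / 2 6 9]. Elementwise product with the kernel and sum: 0·3 + 0·-1 + 0·3 + 2·1 + 1·-1 + 5·3 + 6·-2 + 9·-1.

-5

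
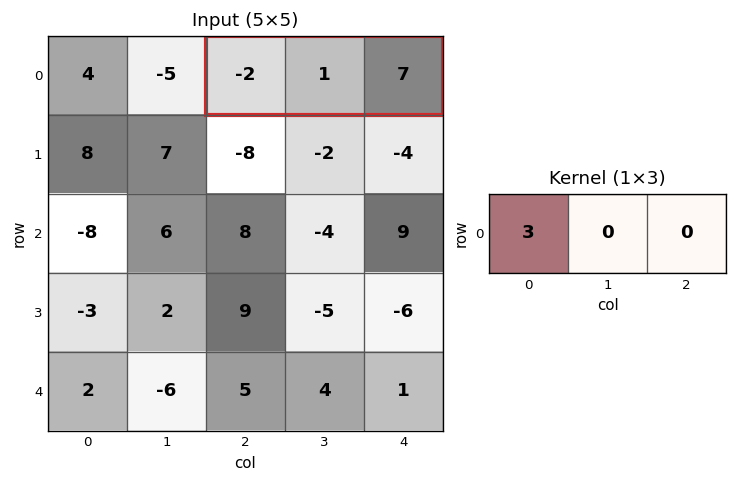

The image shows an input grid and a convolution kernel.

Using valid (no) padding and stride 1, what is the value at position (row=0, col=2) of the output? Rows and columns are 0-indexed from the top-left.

-6

The receptive field on the input at this output position is [-2 1 7]. Elementwise product with the kernel and sum: -2·3.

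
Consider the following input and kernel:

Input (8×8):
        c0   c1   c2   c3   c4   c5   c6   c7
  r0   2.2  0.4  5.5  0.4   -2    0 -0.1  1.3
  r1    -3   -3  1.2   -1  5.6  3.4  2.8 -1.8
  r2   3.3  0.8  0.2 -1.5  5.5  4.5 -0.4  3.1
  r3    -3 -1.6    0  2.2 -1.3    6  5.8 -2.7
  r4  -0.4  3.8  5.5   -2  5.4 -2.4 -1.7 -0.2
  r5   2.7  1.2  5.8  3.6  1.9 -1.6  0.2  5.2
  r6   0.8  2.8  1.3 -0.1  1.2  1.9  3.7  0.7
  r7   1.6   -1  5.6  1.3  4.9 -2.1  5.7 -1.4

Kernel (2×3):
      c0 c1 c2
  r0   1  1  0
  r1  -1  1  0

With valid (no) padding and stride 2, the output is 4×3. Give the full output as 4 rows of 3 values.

2.6 3.7 -4.2
5.5 0.9 17.3
1.9 1.3 -0.5
1 -3.1 -3.9

Output[0,0]: The receptive field on the input at this output position is [2.2 0.4 5.5 / -3 -3 1.2]. Elementwise product with the kernel and sum: 2.2·1 + 0.4·1 + -3·-1 + -3·1.
Output[0,1]: The receptive field on the input at this output position is [5.5 0.4 -2 / 1.2 -1 5.6]. Elementwise product with the kernel and sum: 5.5·1 + 0.4·1 + 1.2·-1 + -1·1.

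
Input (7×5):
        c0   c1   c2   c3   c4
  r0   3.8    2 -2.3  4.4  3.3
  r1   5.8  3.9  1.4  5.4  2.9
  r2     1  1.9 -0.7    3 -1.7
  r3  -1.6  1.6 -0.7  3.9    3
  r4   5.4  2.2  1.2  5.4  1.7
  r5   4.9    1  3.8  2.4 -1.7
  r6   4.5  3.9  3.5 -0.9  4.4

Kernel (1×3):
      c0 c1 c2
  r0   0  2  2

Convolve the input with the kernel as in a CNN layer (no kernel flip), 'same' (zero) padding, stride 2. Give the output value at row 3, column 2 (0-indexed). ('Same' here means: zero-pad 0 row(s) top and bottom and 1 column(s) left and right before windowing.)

8.8

The receptive field on the zero-padded input at this output position is [-0.9 4.4 0]. Elementwise product with the kernel and sum: 4.4·2 + 0·2.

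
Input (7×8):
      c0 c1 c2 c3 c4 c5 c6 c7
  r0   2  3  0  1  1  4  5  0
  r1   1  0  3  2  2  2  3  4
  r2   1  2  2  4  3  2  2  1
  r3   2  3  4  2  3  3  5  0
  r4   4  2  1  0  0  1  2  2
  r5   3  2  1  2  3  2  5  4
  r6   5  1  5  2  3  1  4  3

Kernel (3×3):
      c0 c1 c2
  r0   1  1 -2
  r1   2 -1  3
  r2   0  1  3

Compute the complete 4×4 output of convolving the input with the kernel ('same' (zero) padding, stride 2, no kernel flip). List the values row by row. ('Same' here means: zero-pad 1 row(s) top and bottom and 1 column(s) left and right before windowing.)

8 18 21 18
17 23 23 7
7 13 11 31
-3 2 5 6

Output[0,0]: The receptive field on the zero-padded input at this output position is [0 0 0 / 0 2 3 / 0 1 0]. Elementwise product with the kernel and sum: 0·1 + 0·1 + 0·-2 + 0·2 + 2·-1 + 3·3 + 1·1 + 0·3.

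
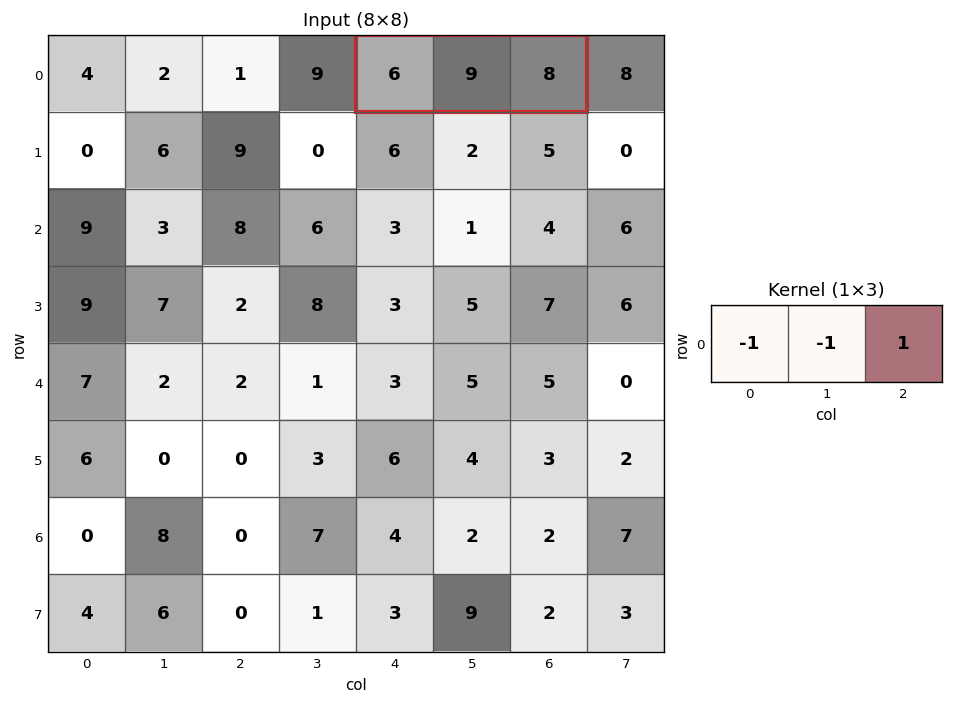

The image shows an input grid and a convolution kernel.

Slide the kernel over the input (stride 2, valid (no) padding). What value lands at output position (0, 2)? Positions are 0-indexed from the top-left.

The receptive field on the input at this output position is [6 9 8]. Elementwise product with the kernel and sum: 6·-1 + 9·-1 + 8·1.

-7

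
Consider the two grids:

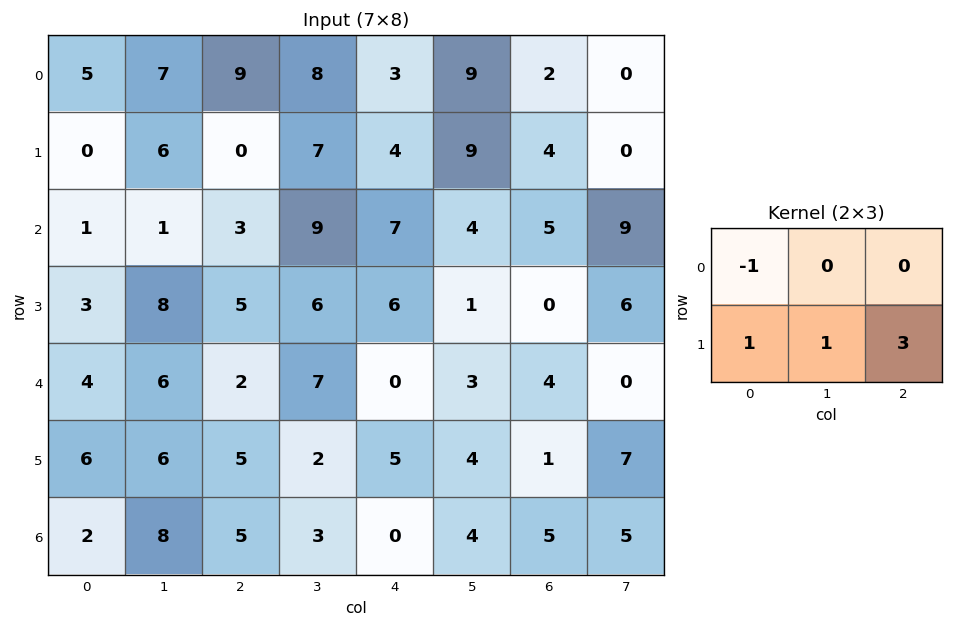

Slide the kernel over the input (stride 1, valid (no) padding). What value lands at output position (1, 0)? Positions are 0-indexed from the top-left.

The receptive field on the input at this output position is [0 6 0 / 1 1 3]. Elementwise product with the kernel and sum: 0·-1 + 1·1 + 1·1 + 3·3.

11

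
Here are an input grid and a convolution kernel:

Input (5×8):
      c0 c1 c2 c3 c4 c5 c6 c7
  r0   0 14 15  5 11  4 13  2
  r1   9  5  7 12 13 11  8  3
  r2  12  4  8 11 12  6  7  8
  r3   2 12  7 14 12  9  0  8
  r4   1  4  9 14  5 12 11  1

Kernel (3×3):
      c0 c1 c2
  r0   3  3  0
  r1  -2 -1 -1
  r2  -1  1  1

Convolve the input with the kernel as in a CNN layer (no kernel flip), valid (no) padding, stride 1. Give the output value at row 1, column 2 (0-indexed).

The receptive field on the input at this output position is [7 12 13 / 8 11 12 / 7 14 12]. Elementwise product with the kernel and sum: 7·3 + 12·3 + 8·-2 + 11·-1 + 12·-1 + 7·-1 + 14·1 + 12·1.

37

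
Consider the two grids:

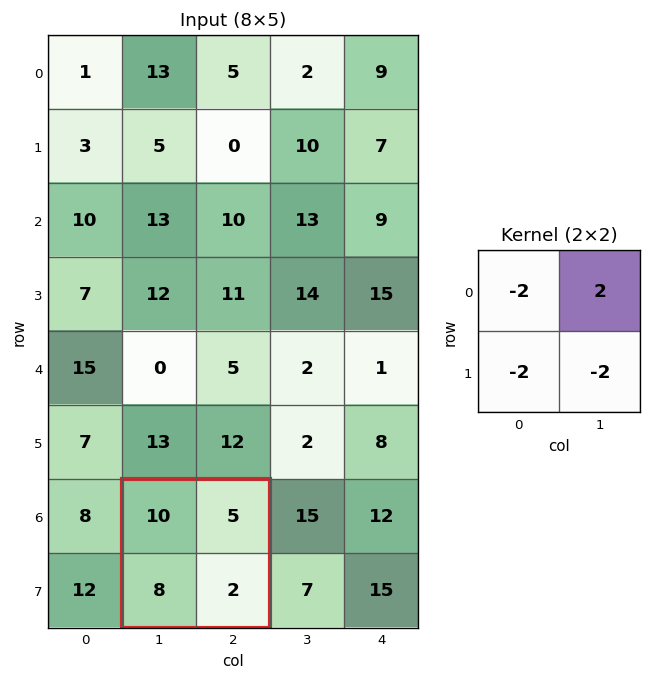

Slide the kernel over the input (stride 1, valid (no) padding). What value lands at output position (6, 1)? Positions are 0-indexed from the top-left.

-30

The receptive field on the input at this output position is [10 5 / 8 2]. Elementwise product with the kernel and sum: 10·-2 + 5·2 + 8·-2 + 2·-2.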